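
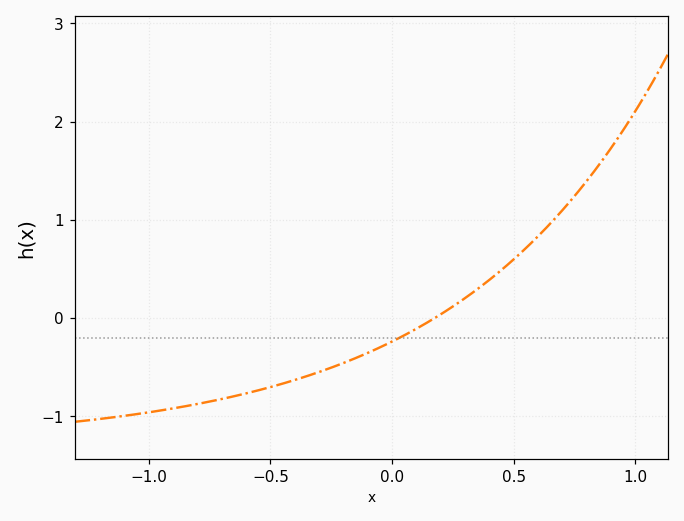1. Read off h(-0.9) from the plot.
-0.92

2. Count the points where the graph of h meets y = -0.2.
1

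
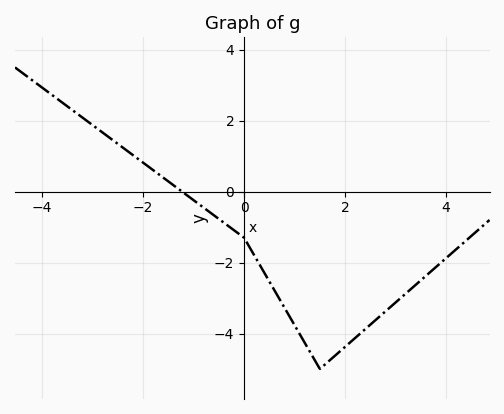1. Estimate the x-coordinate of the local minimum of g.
1.6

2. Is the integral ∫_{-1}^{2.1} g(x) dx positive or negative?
negative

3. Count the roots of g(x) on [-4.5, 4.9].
1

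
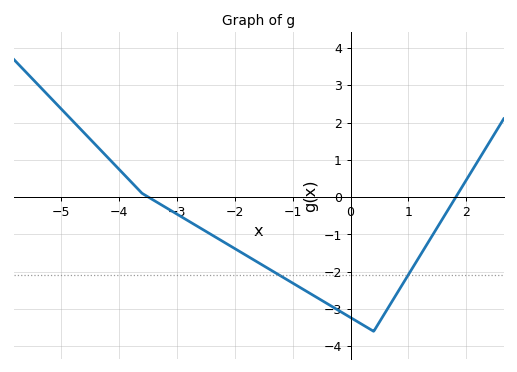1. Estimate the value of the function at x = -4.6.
1.72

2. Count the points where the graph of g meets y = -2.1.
2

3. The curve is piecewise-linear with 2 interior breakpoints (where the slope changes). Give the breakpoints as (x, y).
(-3.6, 0.1); (0.4, -3.6)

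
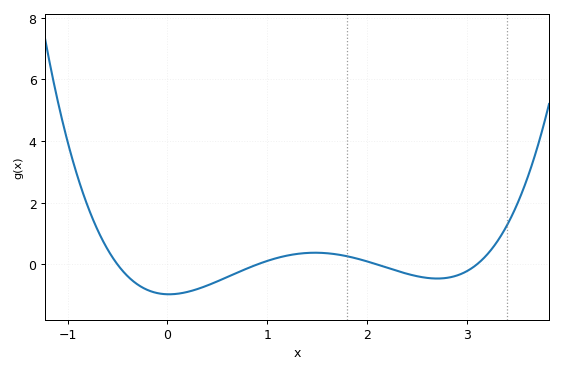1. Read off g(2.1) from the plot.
0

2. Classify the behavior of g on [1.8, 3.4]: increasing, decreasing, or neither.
neither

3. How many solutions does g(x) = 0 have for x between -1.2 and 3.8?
4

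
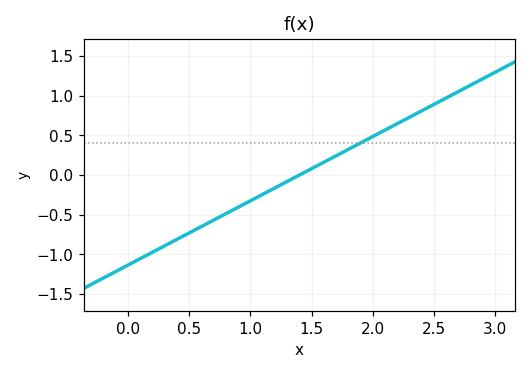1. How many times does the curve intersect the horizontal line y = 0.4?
1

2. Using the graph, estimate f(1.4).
0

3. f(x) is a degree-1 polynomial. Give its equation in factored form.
y = 0.81(x - 1.4)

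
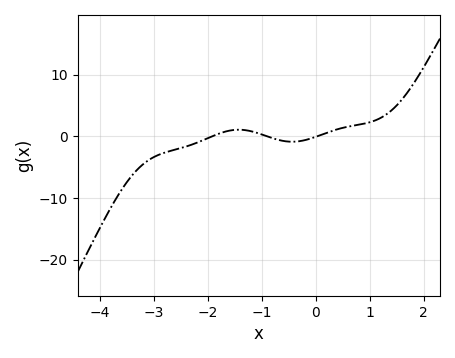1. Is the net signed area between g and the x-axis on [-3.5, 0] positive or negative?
negative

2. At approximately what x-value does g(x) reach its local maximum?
-1.42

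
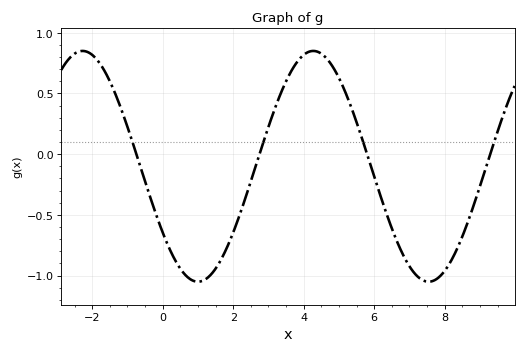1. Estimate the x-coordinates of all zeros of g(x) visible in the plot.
-0.746, 2.75, 5.8, 9.29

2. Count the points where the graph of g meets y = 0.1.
4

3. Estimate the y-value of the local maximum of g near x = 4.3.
0.85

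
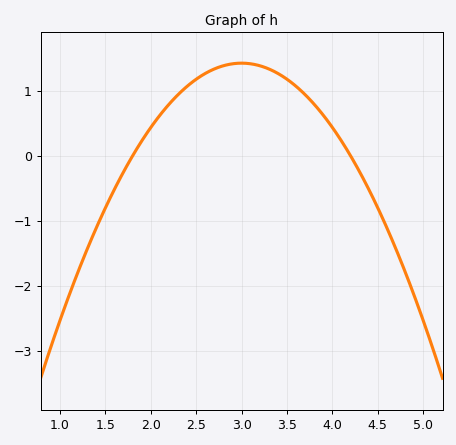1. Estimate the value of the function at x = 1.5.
-0.802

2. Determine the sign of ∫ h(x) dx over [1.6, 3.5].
positive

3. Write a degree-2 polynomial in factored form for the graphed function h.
y = -0.99(x - 1.8)(x - 4.2)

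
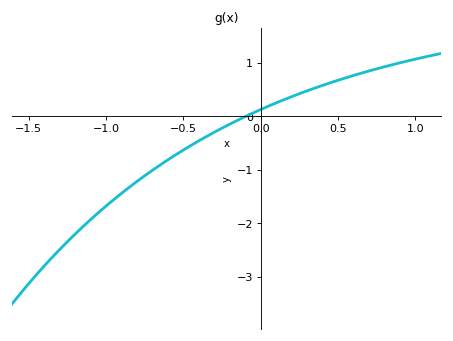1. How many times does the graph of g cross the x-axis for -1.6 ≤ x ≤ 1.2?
1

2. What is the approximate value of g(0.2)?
0.37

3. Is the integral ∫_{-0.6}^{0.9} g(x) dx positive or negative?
positive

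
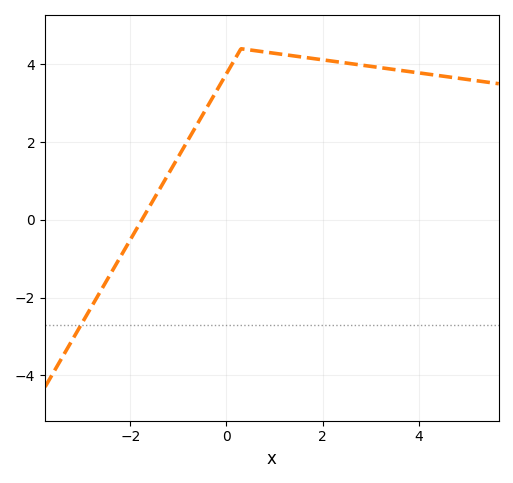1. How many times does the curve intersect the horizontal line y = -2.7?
1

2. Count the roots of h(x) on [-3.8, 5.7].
1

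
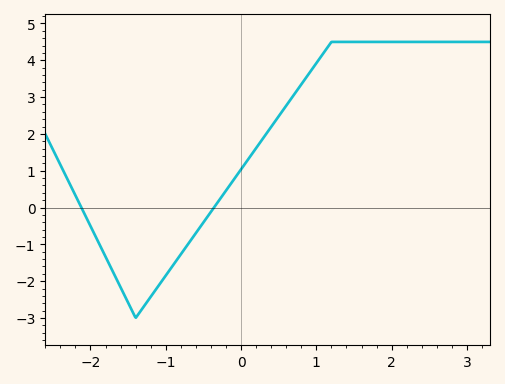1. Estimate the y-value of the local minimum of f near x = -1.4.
-3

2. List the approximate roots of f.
-2.12, -0.36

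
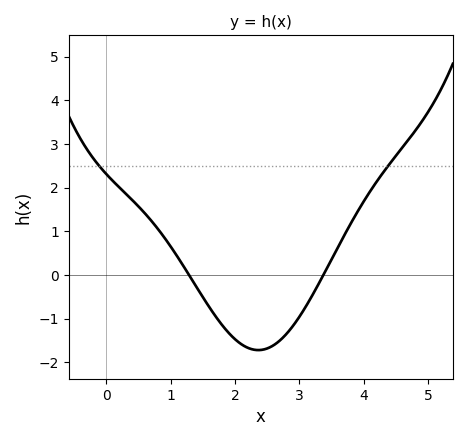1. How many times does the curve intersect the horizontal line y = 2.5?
2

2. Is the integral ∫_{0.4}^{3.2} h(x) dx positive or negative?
negative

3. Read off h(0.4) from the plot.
1.7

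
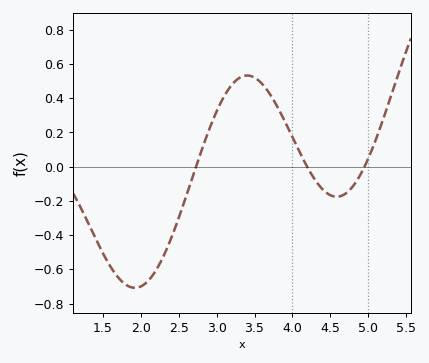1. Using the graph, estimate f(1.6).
-0.584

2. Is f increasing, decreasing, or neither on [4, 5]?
neither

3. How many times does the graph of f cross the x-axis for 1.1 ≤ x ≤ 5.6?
3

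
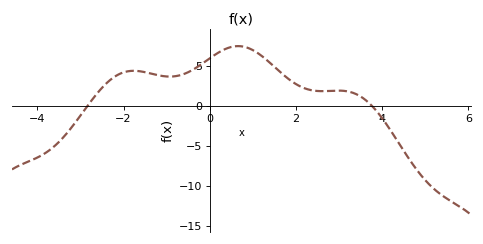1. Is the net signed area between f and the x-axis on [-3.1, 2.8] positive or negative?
positive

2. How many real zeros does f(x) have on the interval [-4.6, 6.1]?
2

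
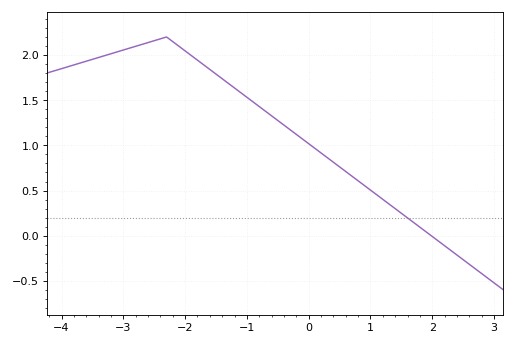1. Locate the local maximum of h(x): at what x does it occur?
-2.3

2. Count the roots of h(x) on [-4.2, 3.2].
1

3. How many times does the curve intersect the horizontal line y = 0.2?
1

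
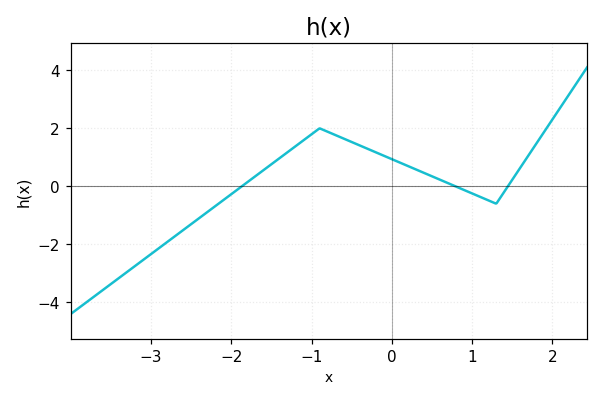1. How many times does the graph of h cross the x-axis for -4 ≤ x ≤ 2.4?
3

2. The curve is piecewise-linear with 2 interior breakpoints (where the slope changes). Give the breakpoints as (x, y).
(-0.9, 2); (1.3, -0.6)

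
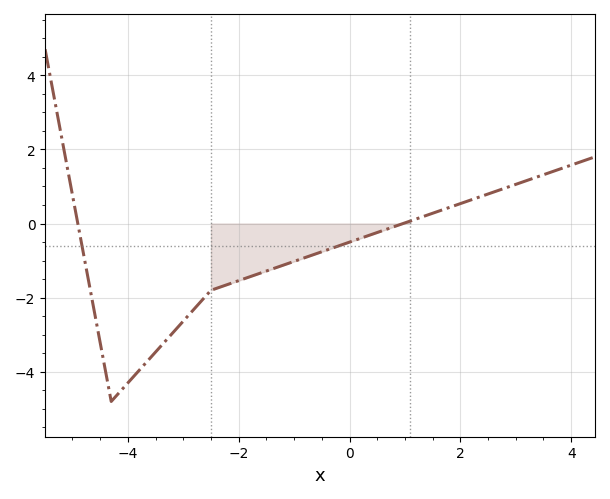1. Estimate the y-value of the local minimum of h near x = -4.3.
-4.79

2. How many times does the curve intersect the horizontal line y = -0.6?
2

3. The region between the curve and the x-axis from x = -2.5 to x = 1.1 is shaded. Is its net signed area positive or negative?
negative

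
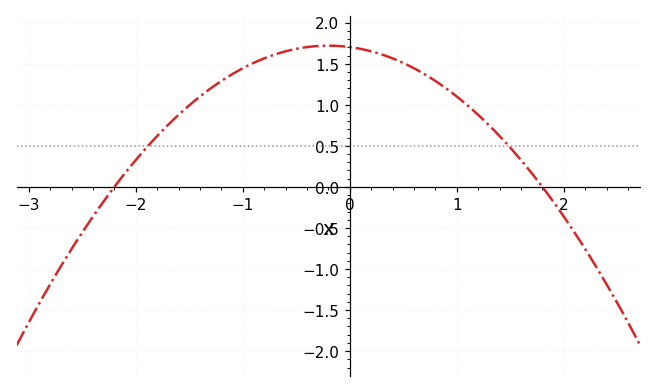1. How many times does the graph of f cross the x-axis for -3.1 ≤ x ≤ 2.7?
2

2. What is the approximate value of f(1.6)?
0.327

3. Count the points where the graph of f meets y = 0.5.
2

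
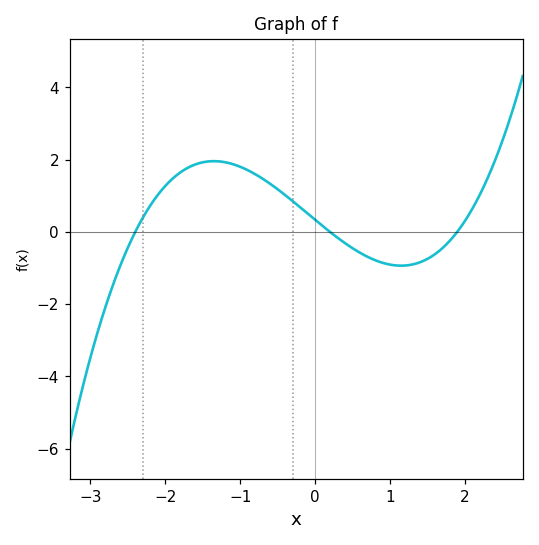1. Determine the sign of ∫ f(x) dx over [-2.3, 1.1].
positive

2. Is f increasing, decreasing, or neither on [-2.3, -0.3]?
neither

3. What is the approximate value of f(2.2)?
1.02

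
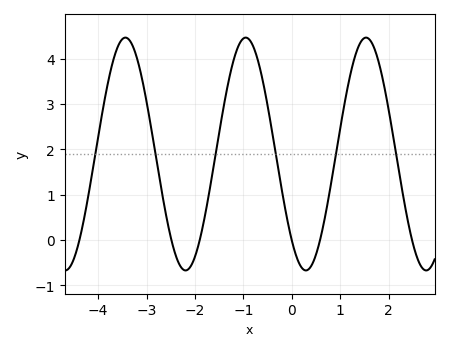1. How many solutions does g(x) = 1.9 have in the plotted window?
6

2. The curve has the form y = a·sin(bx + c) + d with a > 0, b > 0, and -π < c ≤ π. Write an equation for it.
y = 2.57sin(2.5x - 2.3) + 1.9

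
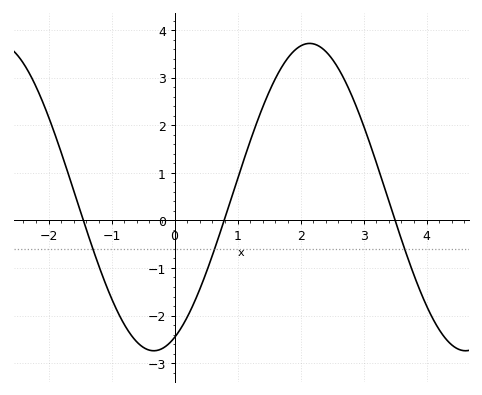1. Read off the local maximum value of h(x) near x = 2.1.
3.7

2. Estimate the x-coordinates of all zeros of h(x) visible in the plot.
-1.4, 0.8, 3.5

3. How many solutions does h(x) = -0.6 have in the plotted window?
3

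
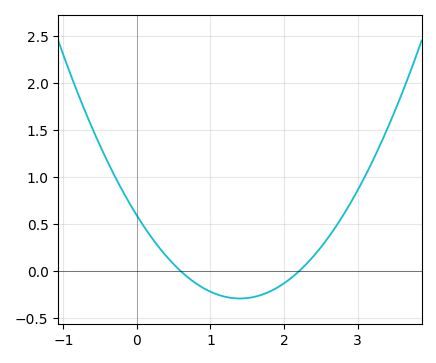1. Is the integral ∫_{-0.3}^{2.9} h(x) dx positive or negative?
positive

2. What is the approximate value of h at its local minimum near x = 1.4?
-0.3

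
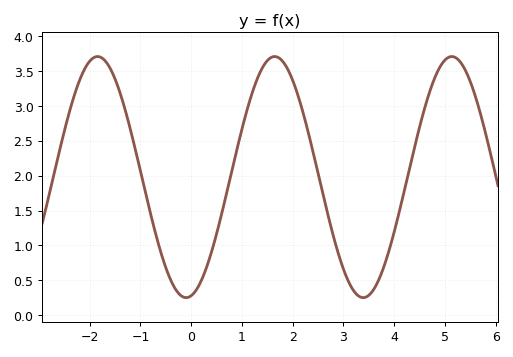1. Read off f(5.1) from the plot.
3.7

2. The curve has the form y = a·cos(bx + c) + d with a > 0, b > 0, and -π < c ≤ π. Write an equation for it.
y = 1.73cos(1.8x - 3) + 1.98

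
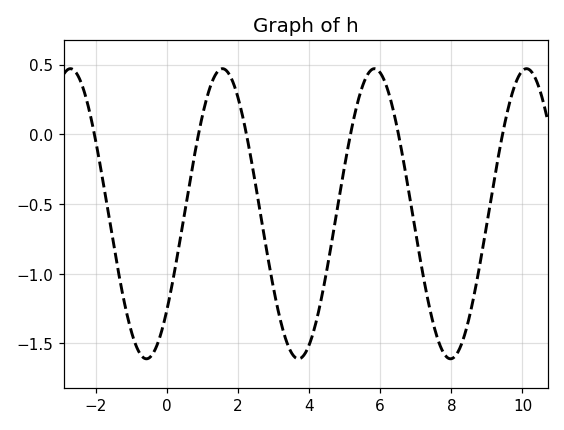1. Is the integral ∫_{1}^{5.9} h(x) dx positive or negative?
negative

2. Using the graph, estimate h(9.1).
-0.487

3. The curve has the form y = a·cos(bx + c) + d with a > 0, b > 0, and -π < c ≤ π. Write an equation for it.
y = 1.04cos(1.47x - 2.3) - 0.57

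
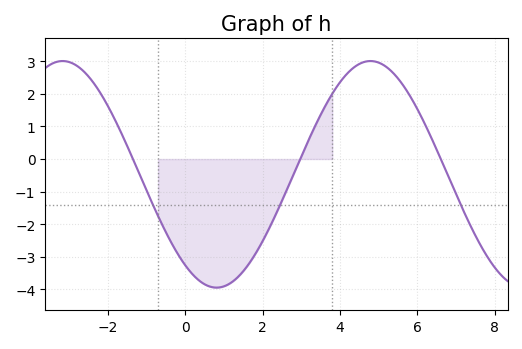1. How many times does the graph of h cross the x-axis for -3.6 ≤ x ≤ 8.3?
3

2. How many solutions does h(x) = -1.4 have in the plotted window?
3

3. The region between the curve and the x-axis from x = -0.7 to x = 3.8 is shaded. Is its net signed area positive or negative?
negative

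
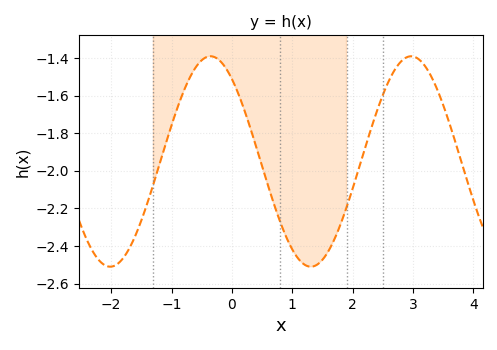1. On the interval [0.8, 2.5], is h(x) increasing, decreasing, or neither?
neither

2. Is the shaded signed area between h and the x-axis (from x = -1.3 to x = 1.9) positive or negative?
negative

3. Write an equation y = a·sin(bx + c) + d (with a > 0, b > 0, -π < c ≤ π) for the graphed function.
y = 0.56sin(1.89x + 2.24) - 1.95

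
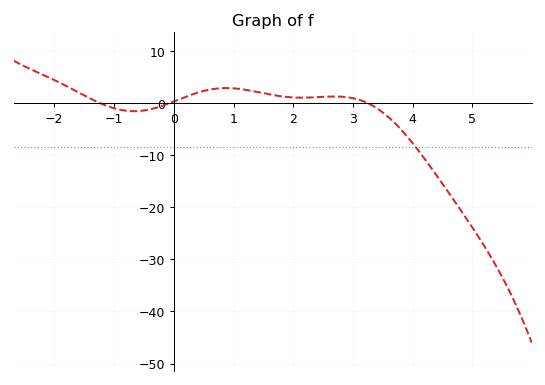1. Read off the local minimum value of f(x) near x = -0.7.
-1.54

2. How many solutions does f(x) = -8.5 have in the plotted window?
1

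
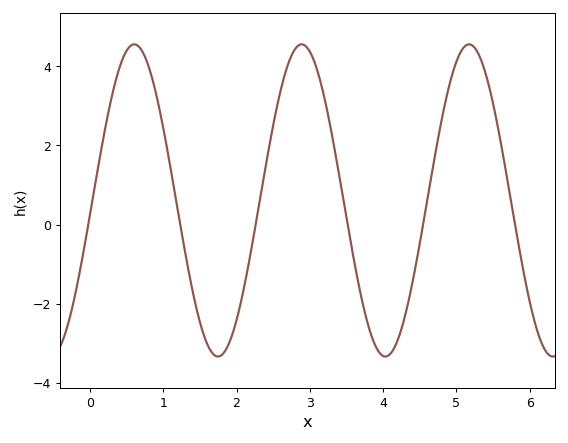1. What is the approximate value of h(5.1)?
4.4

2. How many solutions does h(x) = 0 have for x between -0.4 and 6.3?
6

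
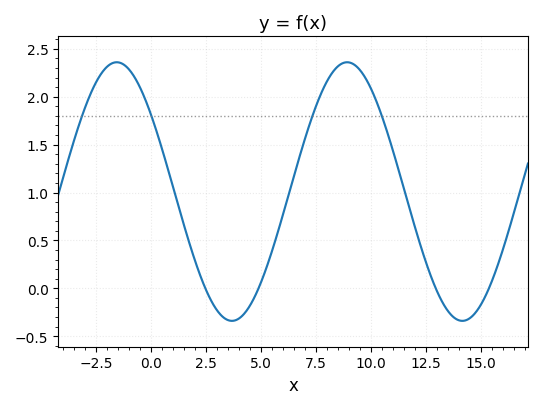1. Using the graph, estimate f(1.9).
0.353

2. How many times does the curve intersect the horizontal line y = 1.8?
4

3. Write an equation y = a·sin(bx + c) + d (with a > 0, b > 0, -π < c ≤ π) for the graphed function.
y = 1.35sin(0.6x + 2.51) + 1.01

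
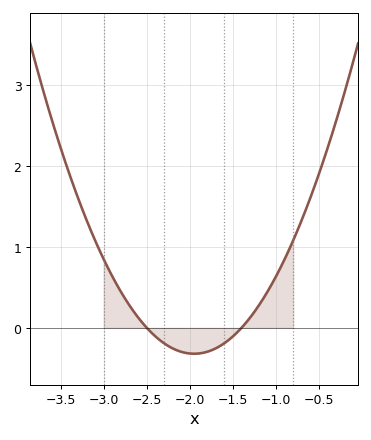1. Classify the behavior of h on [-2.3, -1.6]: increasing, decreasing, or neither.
neither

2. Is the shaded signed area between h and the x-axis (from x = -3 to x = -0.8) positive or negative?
positive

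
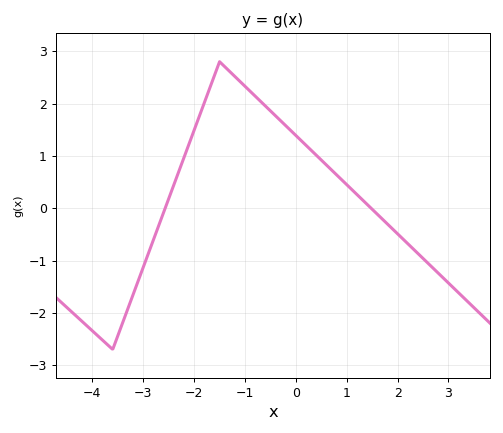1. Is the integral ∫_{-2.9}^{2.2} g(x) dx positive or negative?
positive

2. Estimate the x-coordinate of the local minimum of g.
-3.6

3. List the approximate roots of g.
-2.57, 1.48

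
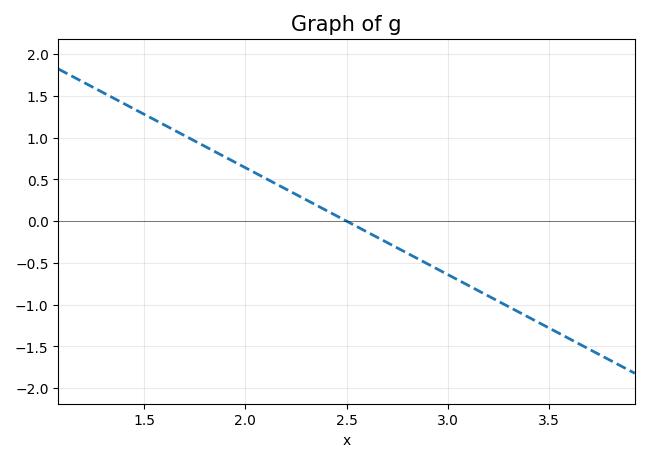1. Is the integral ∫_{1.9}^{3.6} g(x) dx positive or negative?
negative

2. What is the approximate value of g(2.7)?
-0.256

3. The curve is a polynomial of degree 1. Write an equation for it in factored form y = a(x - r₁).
y = -1.28(x - 2.5)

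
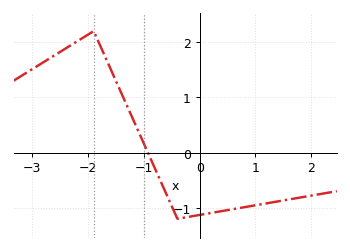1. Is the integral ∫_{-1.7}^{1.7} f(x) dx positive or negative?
negative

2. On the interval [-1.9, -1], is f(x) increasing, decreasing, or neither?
decreasing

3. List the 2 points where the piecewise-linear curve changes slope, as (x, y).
(-1.9, 2.2); (-0.4, -1.2)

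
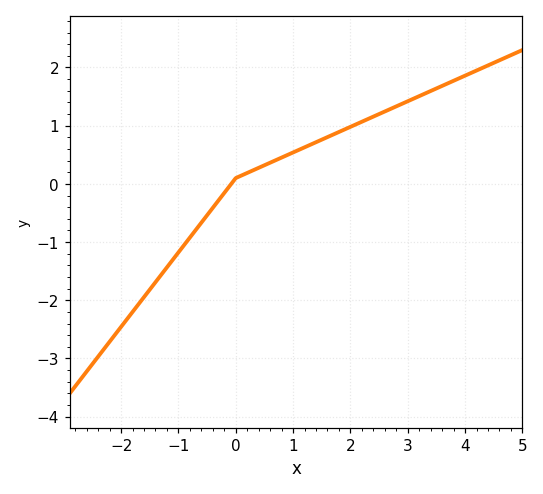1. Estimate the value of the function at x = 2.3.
1.1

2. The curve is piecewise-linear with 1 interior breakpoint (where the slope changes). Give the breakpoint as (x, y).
(0, 0.1)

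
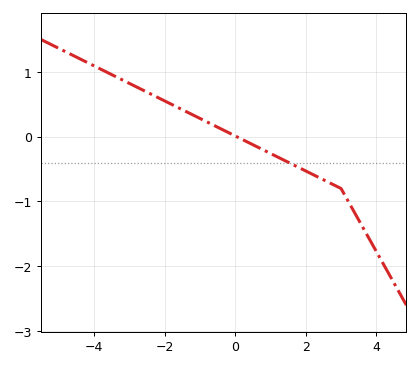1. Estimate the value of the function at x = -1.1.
0.306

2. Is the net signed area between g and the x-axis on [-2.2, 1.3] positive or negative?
positive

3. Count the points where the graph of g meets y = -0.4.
1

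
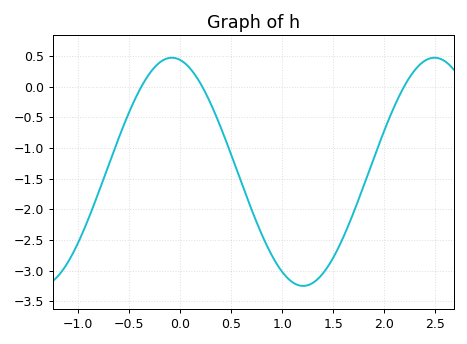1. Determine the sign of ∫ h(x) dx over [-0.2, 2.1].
negative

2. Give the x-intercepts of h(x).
-0.4, 0.2, 2.2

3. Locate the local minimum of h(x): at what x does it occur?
1.2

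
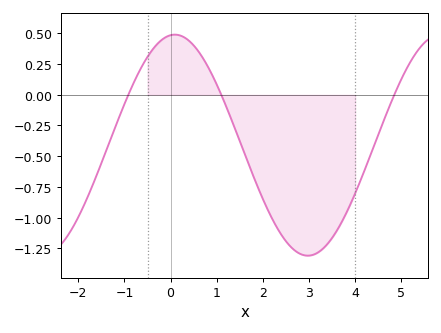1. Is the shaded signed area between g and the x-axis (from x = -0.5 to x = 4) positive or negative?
negative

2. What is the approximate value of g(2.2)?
-1.01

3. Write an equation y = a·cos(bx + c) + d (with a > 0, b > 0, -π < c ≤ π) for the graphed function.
y = 0.9cos(1.09x - 0.1) - 0.41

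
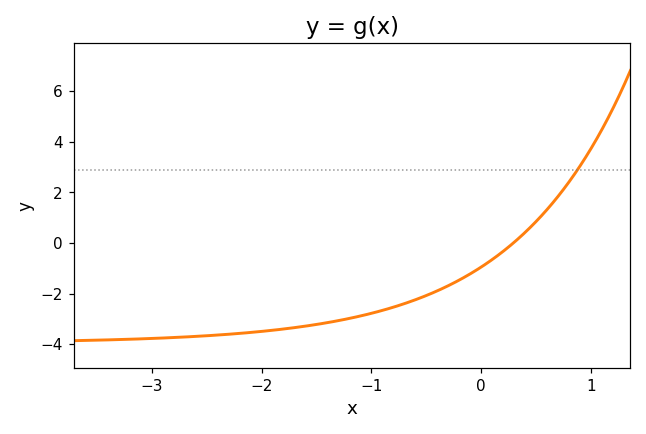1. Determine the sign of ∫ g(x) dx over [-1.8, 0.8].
negative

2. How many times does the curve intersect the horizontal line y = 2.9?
1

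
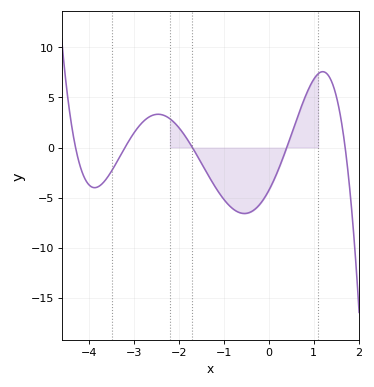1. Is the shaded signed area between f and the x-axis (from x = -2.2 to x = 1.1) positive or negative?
negative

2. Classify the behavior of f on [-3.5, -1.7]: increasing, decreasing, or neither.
neither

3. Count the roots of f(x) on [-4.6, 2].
5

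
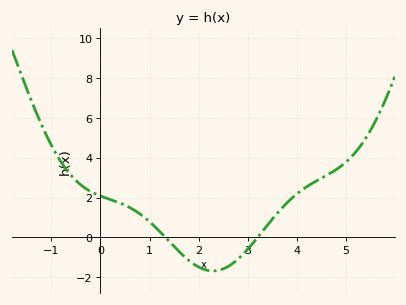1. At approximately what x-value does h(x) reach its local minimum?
2.2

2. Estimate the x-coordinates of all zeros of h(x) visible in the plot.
1.4, 3.2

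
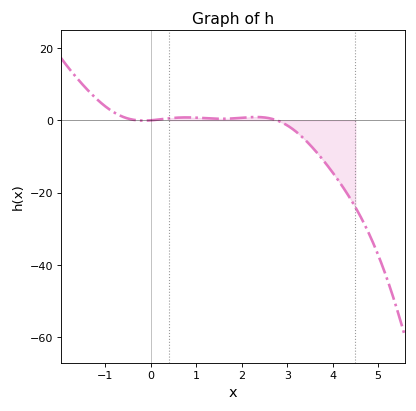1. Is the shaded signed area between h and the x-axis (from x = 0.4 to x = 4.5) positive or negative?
negative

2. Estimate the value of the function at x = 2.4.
0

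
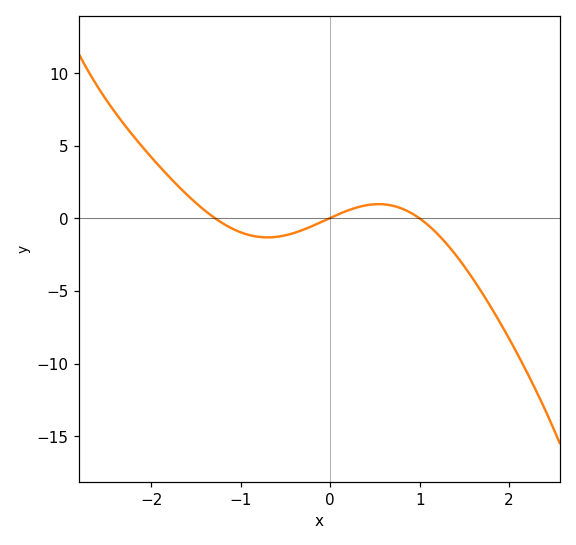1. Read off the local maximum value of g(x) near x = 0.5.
1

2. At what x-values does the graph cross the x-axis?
-1.3, 0, 1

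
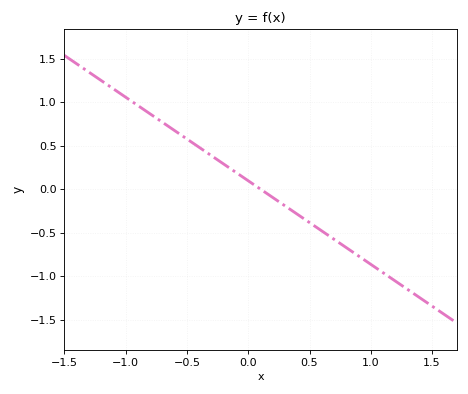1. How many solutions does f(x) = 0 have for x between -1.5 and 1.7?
1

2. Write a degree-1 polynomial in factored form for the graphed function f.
y = -0.96(x - 0.1)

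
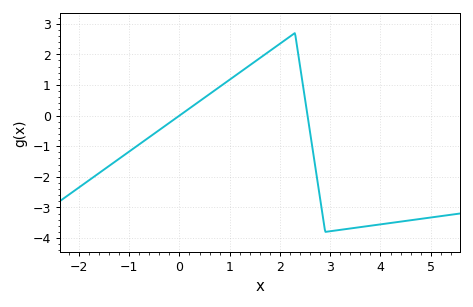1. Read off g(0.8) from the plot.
0.939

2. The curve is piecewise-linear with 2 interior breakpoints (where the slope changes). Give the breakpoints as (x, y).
(2.3, 2.7); (2.9, -3.8)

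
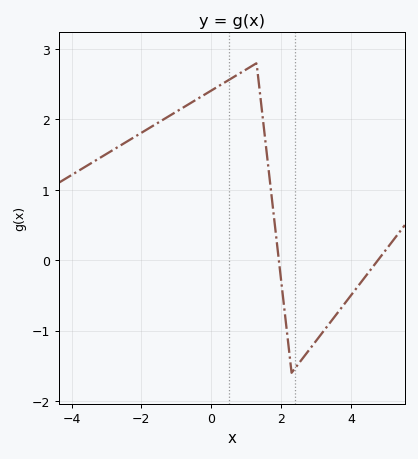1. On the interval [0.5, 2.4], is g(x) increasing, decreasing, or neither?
neither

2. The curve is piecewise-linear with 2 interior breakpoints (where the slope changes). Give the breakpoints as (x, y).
(1.3, 2.8); (2.3, -1.6)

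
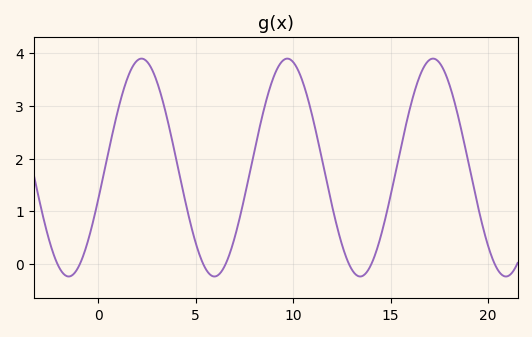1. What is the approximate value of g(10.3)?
3.6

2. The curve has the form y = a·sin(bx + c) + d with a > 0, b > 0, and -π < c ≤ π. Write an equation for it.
y = 2.06sin(0.84x - 0.29) + 1.83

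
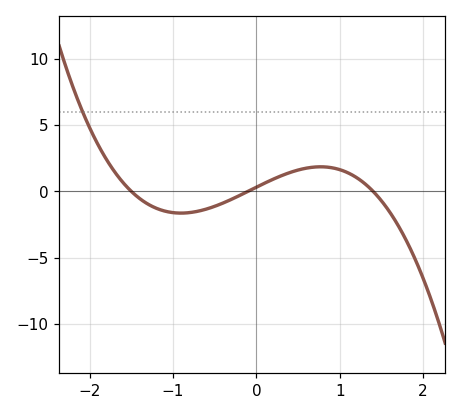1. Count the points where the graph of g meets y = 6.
1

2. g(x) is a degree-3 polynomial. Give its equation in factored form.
y = -1.49(x + 1.5)(x + 0.1)(x - 1.4)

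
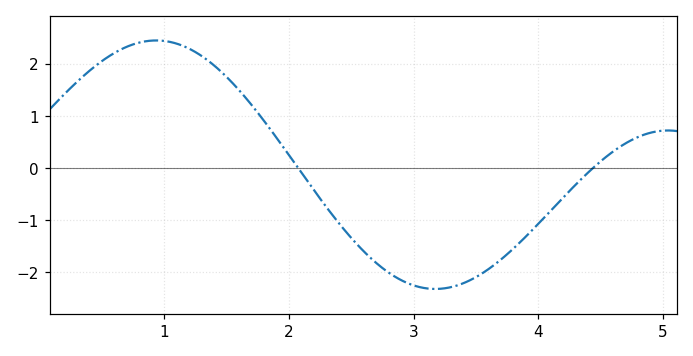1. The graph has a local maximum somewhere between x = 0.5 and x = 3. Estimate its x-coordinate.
0.934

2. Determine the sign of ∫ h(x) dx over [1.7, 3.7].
negative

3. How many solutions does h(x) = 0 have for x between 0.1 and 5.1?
2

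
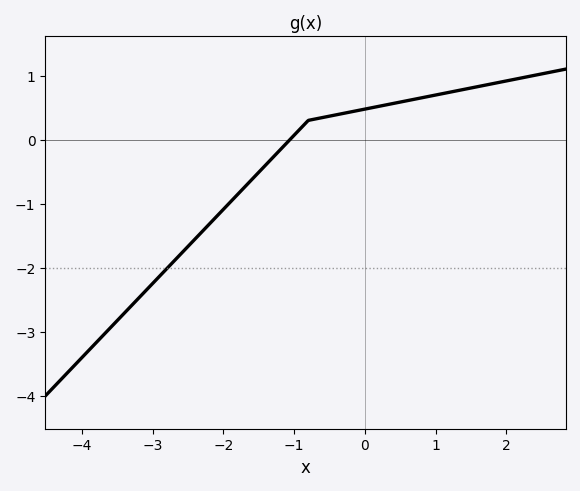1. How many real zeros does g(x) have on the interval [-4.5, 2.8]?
1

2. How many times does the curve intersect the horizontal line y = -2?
1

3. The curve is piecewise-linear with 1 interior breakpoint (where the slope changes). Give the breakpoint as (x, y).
(-0.8, 0.3)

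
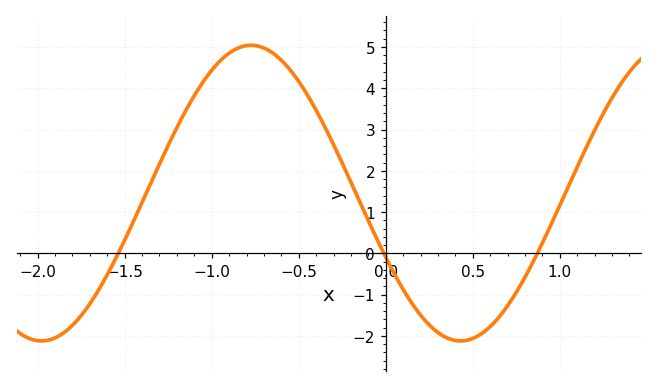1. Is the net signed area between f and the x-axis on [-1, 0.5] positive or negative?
positive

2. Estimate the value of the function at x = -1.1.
3.82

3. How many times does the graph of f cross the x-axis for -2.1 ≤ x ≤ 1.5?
3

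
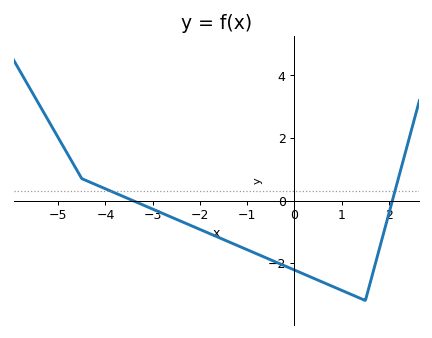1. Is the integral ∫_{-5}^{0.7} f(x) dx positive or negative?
negative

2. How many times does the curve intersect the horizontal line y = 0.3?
2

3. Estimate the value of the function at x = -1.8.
-1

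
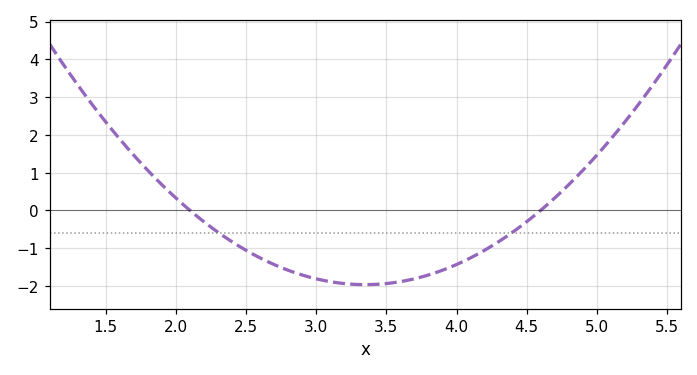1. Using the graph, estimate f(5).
1.46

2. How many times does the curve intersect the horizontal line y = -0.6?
2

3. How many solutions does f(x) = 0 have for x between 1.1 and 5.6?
2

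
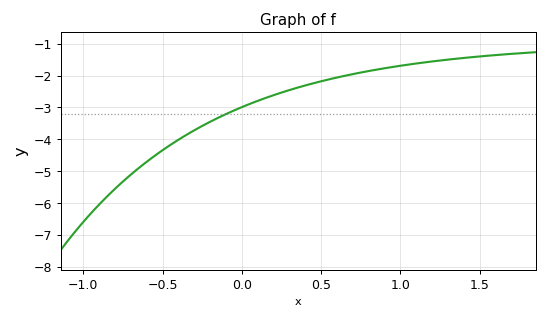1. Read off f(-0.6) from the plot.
-4.7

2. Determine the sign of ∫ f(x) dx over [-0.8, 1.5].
negative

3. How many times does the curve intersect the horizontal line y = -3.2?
1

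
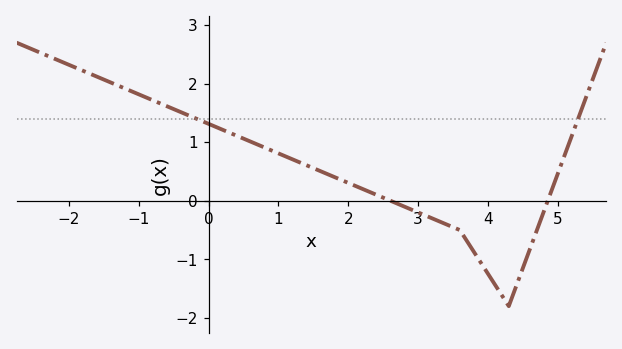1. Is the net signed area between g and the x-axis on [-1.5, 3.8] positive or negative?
positive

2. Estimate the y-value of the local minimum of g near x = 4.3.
-1.8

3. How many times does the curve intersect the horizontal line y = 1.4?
2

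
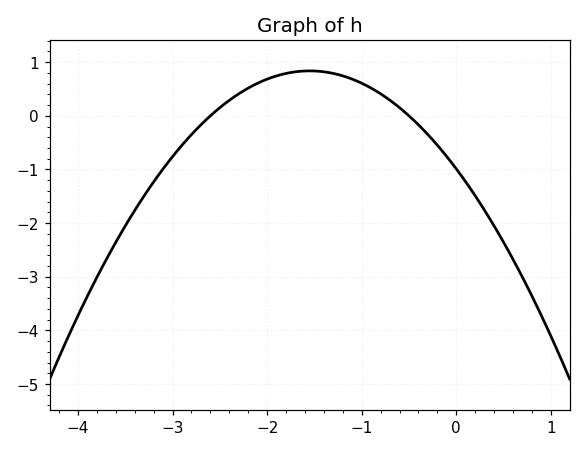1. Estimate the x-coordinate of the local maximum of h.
-1.55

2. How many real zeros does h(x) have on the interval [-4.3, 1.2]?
2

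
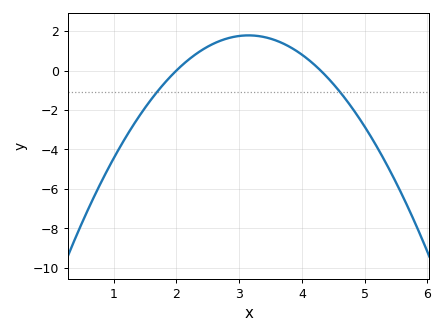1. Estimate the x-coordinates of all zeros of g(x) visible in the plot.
2, 4.3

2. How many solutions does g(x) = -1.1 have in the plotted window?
2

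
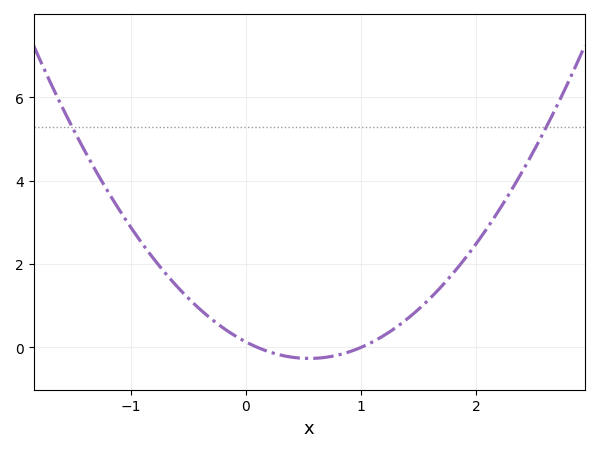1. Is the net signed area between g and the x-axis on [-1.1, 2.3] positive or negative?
positive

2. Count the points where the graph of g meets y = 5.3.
2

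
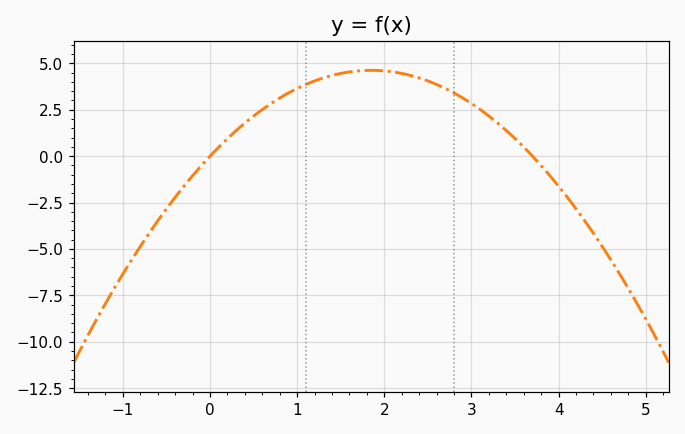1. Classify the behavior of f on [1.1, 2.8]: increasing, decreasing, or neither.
neither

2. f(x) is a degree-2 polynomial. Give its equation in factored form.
y = -1.35(x - 0)(x - 3.7)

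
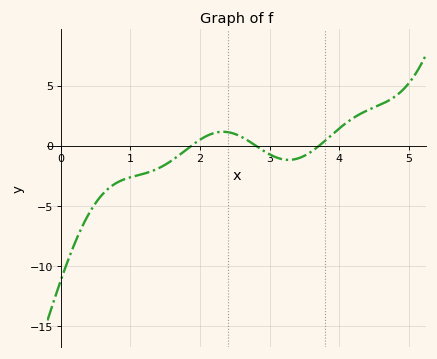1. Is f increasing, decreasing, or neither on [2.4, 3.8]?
neither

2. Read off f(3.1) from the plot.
-1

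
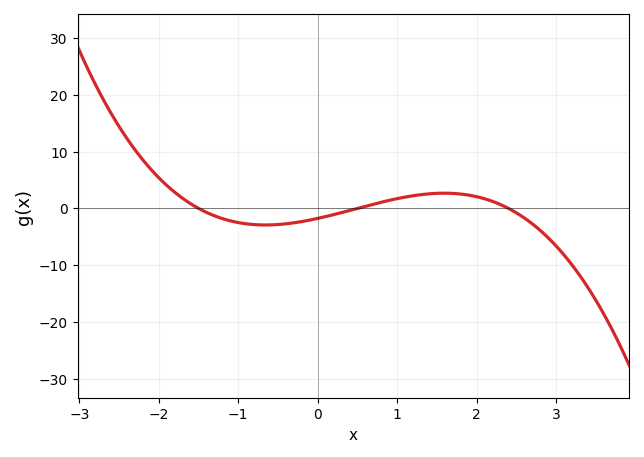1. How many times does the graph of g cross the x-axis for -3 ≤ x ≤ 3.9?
3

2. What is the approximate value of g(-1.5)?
0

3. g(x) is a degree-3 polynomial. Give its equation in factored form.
y = -0.98(x + 1.5)(x - 0.5)(x - 2.4)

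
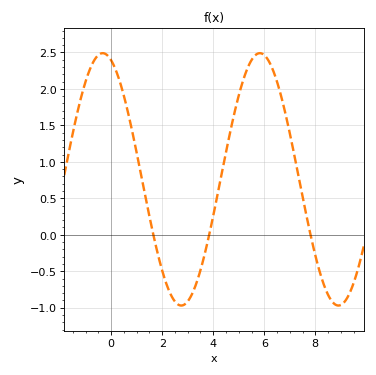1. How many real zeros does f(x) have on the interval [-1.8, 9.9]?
3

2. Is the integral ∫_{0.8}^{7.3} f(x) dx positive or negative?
positive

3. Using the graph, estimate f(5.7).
2.5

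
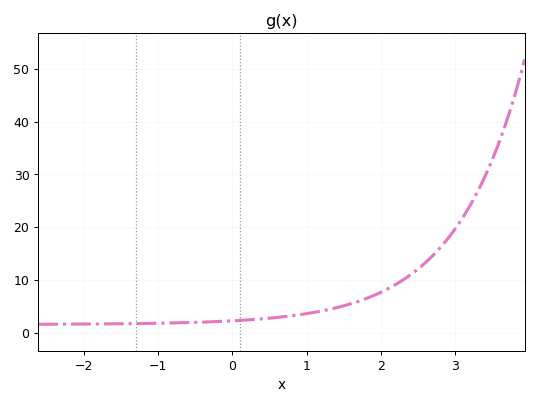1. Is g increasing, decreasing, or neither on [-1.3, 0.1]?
increasing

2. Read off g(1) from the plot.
3.63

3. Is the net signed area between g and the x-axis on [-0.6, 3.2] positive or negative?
positive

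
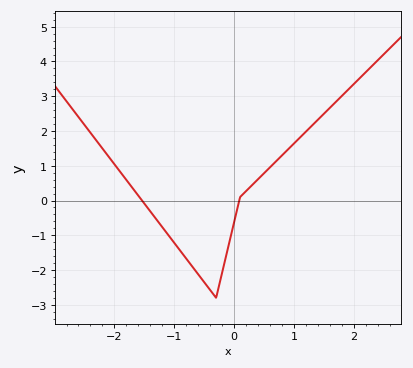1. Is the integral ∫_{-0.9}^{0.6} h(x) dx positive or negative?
negative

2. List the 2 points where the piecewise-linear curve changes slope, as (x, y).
(-0.3, -2.8); (0.1, 0.1)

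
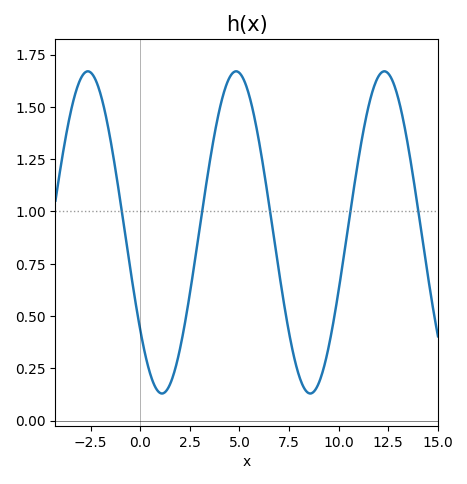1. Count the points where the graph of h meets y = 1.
5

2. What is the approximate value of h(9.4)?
0.3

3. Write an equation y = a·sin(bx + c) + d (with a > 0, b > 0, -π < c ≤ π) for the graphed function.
y = 0.77sin(0.84x - 2.5) + 0.9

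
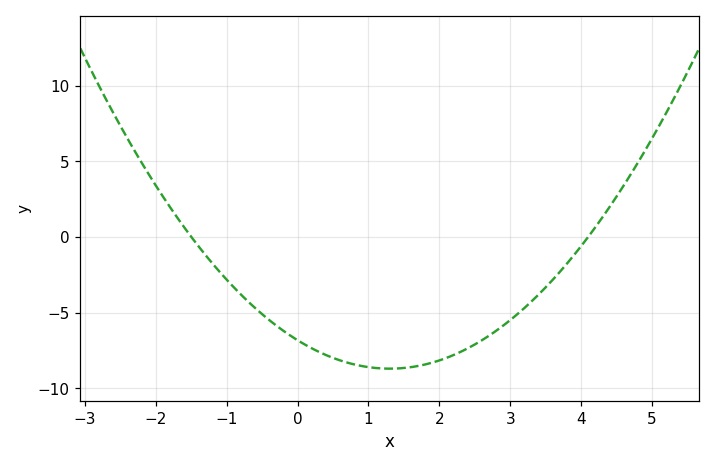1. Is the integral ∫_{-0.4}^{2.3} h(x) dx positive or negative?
negative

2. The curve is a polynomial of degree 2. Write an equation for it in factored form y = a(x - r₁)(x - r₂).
y = 1.11(x + 1.5)(x - 4.1)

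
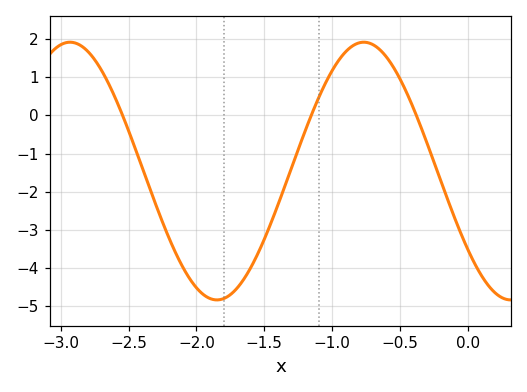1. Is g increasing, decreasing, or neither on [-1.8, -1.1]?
increasing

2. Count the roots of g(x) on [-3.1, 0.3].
3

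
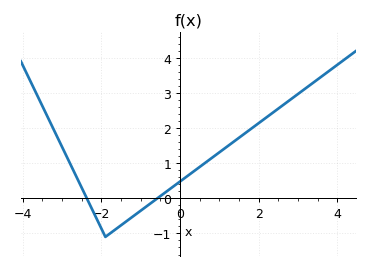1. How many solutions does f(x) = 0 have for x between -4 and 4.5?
2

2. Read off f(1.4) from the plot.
1.6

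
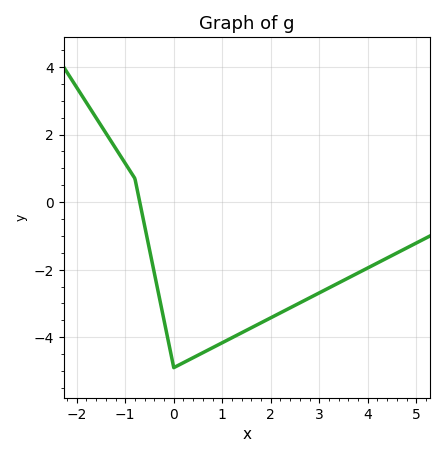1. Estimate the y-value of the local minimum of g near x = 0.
-4.8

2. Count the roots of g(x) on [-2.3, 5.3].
1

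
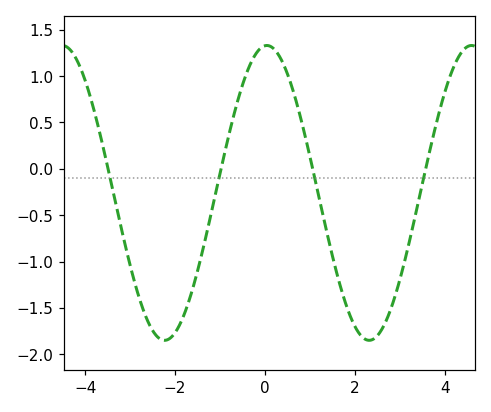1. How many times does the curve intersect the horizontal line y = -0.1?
4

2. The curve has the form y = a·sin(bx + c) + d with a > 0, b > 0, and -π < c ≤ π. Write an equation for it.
y = 1.59sin(1.38x + 1.51) - 0.26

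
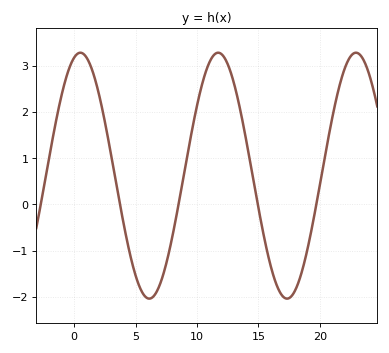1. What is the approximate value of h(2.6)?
1.6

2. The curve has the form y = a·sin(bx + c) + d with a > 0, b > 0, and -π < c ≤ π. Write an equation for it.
y = 2.66sin(0.56x + 1.3) + 0.62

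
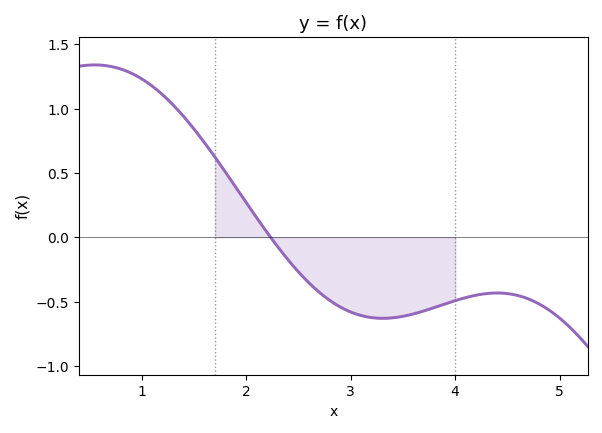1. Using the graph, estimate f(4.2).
-0.45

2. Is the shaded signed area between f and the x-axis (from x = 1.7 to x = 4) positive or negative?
negative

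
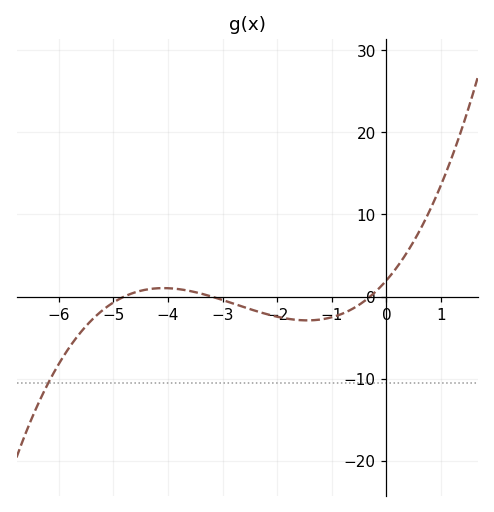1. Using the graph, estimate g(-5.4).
-2.89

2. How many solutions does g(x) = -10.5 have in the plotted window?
1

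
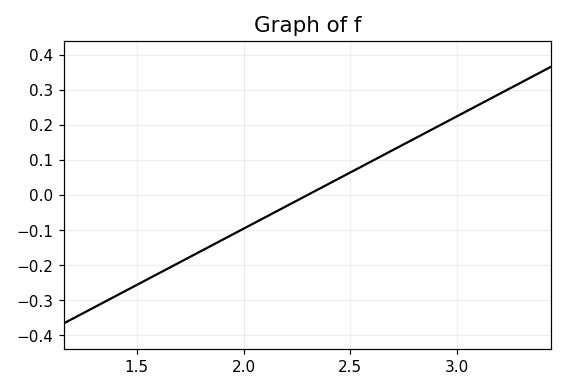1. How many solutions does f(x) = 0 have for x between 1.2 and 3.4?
1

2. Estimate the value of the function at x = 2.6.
0.1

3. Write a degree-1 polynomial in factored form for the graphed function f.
y = 0.32(x - 2.3)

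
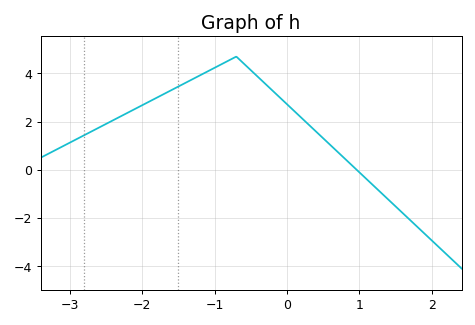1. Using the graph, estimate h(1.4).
-1.2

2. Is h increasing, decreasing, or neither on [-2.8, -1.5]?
increasing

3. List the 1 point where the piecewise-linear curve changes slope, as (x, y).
(-0.7, 4.7)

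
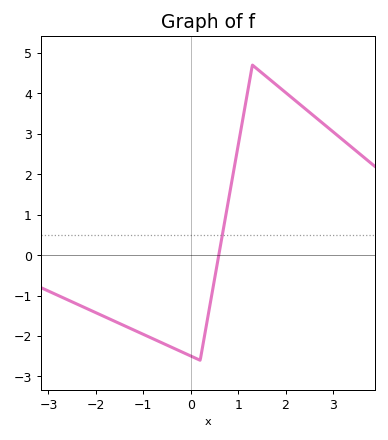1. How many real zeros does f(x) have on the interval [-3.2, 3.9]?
1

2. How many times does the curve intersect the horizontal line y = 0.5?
1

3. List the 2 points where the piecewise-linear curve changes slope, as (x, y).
(0.2, -2.6); (1.3, 4.7)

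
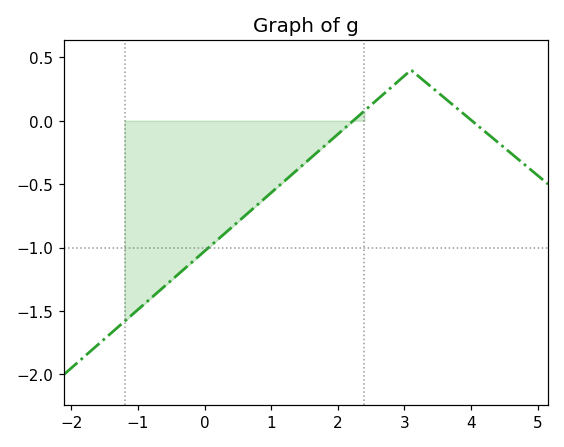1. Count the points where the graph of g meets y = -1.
1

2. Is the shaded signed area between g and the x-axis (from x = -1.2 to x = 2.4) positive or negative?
negative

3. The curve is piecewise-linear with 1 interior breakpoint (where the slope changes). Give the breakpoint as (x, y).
(3.1, 0.4)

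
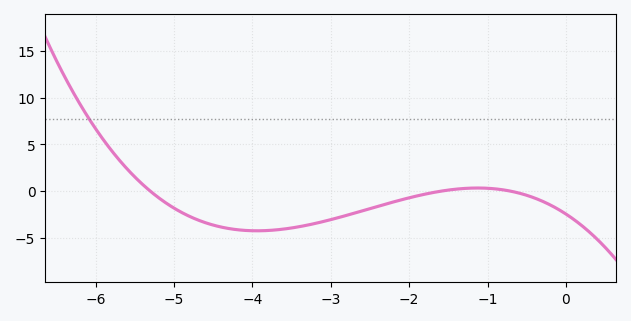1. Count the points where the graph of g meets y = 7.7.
1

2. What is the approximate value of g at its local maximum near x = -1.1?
0.346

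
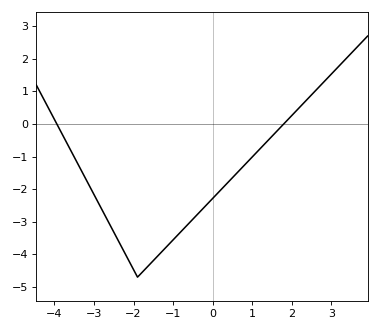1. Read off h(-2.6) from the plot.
-3.1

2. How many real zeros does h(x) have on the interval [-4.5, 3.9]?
2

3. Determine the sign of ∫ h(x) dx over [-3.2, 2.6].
negative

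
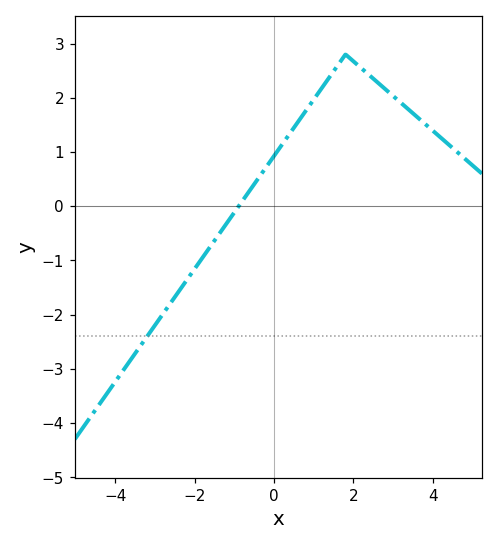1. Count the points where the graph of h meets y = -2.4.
1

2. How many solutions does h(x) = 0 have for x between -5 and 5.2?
1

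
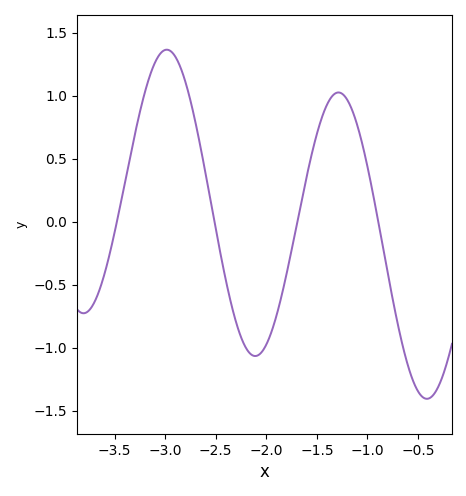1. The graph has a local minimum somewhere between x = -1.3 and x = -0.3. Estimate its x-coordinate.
-0.412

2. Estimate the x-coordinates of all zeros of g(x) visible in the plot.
-3.48, -2.51, -1.69, -0.893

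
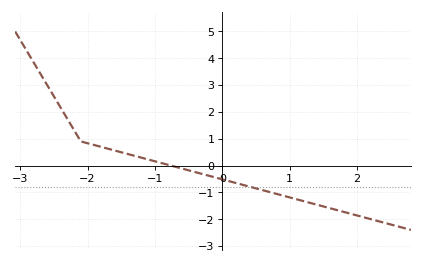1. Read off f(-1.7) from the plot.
0.6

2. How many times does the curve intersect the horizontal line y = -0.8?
1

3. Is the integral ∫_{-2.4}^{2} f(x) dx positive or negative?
negative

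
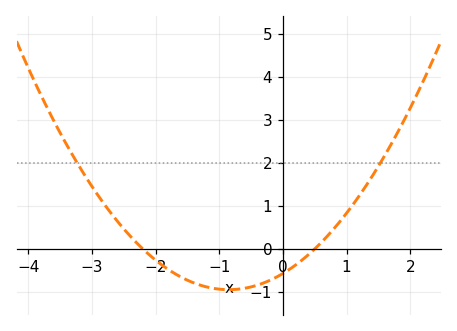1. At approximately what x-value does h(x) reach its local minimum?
-0.85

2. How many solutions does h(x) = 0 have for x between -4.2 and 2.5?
2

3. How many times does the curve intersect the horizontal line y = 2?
2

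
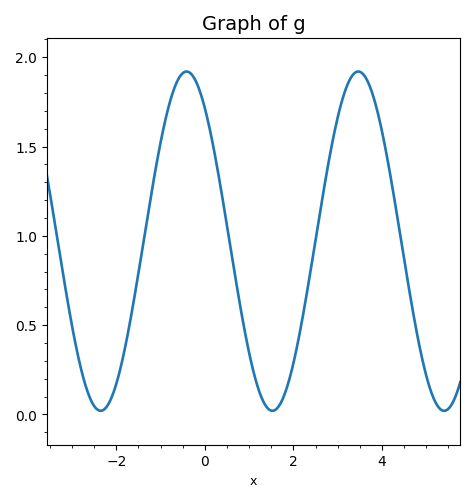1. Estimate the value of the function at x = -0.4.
1.9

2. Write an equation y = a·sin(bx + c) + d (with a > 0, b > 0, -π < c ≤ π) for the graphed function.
y = 0.95sin(1.6x + 2.2) + 0.97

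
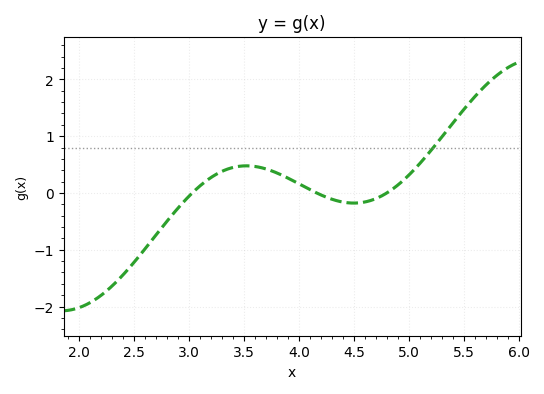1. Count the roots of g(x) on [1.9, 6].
3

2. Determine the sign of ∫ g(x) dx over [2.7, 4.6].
positive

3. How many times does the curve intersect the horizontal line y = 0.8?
1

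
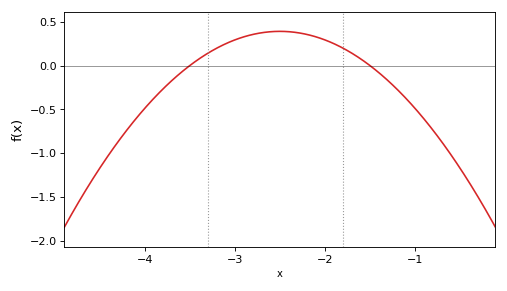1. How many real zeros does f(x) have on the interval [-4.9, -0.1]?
2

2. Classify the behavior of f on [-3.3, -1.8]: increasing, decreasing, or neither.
neither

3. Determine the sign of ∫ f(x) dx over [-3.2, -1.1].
positive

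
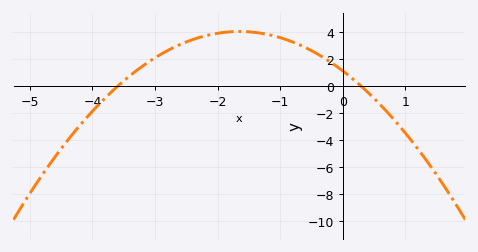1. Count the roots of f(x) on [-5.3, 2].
2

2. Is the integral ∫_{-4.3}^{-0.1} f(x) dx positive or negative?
positive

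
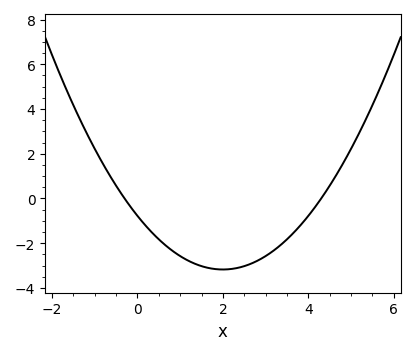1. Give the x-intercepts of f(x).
-0.4, 4.2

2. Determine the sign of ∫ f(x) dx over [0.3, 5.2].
negative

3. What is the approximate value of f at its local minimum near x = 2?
-3.2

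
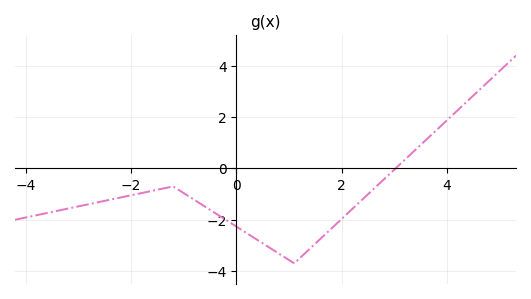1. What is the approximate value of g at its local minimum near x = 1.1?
-3.7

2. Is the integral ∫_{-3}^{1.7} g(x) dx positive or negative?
negative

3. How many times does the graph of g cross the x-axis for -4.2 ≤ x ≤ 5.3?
1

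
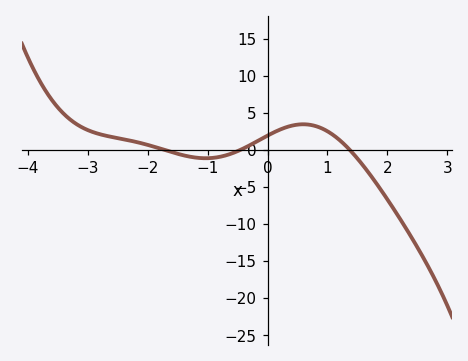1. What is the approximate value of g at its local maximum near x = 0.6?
3.5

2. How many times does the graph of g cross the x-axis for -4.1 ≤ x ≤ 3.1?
3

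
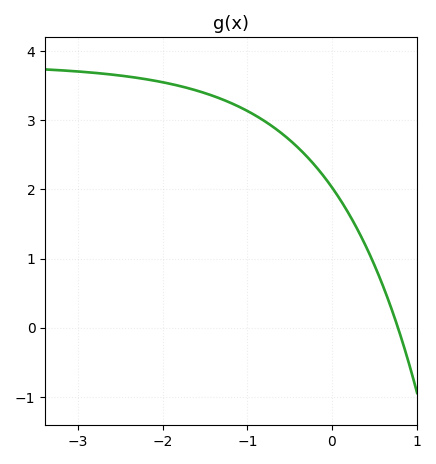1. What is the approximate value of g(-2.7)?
3.7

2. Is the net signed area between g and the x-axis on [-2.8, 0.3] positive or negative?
positive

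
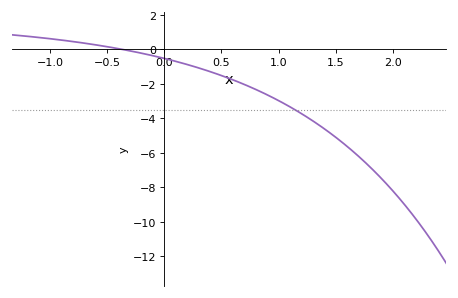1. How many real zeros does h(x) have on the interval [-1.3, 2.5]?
1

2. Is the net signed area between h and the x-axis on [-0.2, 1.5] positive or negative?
negative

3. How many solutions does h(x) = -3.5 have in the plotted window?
1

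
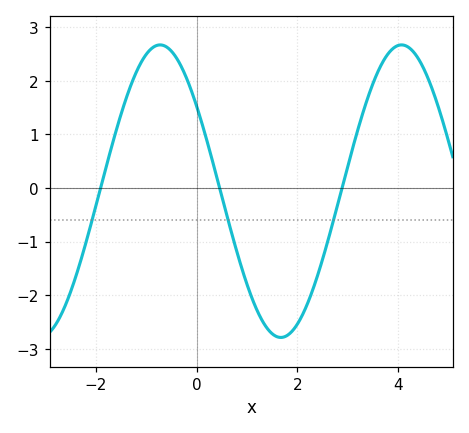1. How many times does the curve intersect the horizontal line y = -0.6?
3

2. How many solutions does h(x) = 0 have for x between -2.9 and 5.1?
3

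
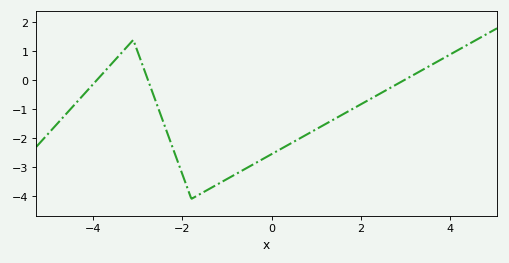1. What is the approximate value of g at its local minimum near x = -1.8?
-4.1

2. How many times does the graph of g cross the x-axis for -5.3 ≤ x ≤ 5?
3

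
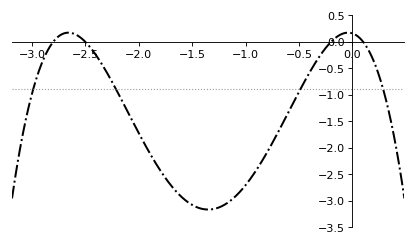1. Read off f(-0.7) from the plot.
-1.7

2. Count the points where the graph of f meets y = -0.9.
4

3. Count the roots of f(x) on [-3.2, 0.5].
4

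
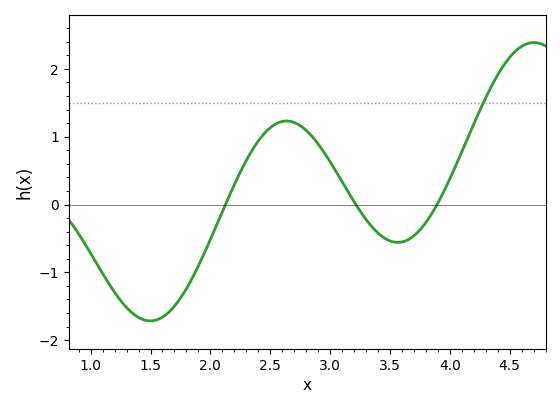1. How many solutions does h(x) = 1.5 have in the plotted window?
1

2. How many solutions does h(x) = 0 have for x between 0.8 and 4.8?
3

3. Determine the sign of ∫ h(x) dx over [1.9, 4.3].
positive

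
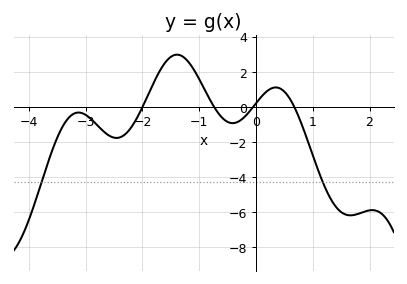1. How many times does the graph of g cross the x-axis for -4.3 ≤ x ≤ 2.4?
4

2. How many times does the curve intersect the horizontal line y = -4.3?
2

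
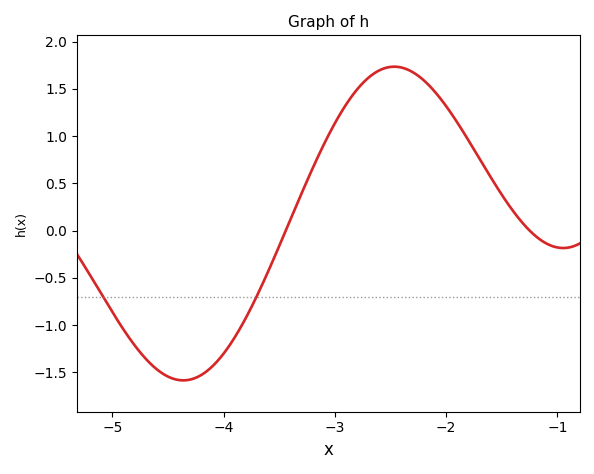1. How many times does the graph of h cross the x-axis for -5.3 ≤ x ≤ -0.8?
2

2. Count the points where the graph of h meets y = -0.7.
2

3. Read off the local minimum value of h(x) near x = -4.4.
-1.6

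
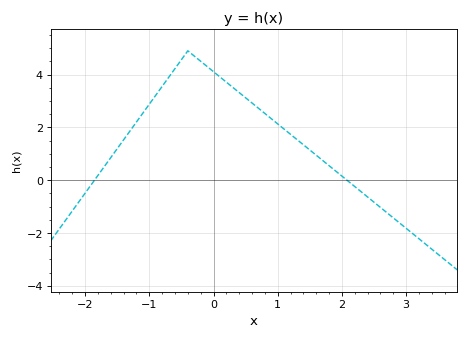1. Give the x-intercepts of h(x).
-1.9, 2.1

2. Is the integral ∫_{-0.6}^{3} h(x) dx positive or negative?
positive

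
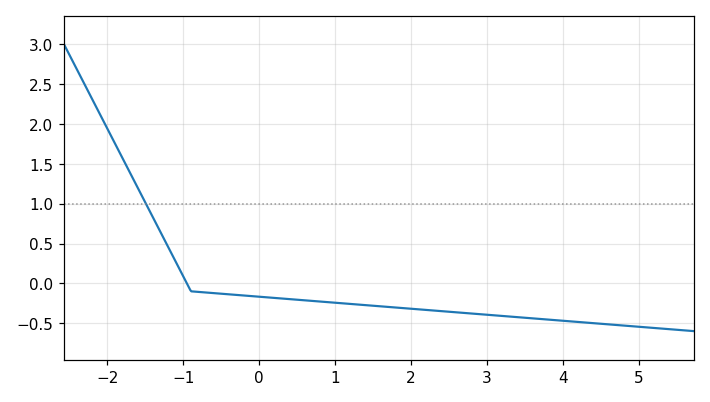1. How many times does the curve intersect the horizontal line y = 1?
1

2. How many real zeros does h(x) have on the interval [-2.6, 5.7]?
1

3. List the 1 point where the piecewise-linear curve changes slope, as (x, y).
(-0.9, -0.1)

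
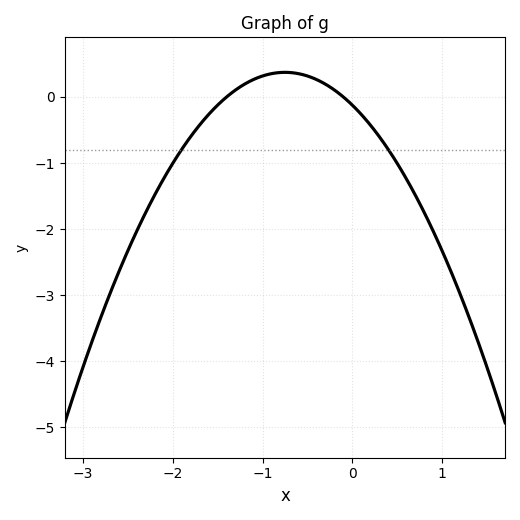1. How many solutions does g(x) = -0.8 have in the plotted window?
2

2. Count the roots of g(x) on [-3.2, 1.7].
2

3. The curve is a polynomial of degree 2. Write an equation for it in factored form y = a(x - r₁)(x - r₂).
y = -0.88(x + 1.4)(x + 0.1)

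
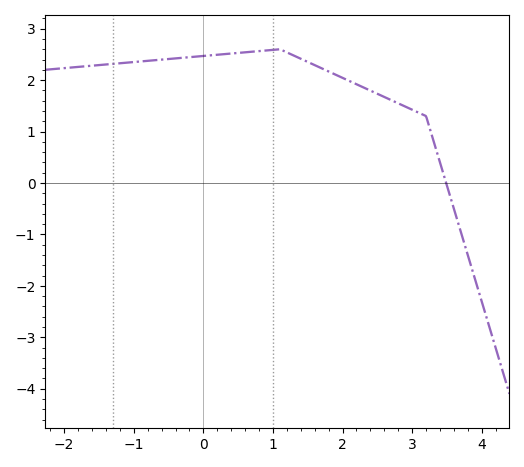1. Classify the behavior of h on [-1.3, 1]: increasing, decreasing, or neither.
increasing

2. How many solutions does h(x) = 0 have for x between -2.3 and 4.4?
1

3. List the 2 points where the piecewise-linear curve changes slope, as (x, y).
(1.1, 2.6); (3.2, 1.3)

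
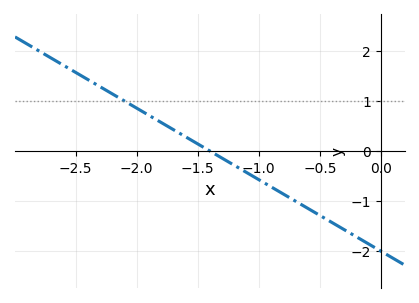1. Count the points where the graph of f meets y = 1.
1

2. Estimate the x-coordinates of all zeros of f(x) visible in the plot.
-1.4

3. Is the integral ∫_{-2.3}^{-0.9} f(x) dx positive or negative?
positive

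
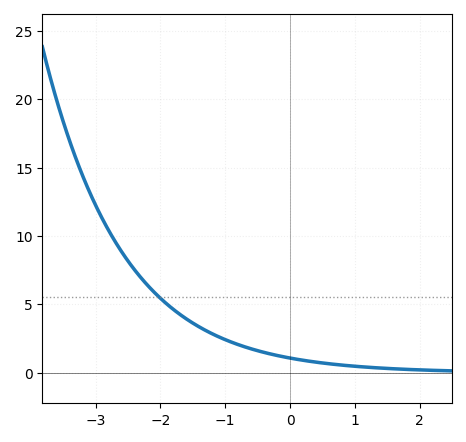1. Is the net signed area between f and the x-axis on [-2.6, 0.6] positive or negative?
positive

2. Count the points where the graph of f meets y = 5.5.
1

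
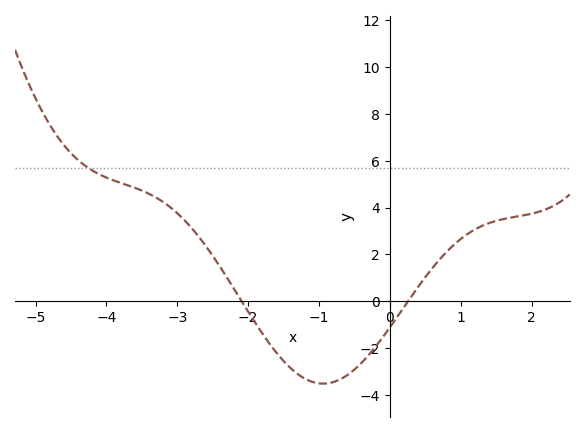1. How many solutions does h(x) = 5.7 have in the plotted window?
1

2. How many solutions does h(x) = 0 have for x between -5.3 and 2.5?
2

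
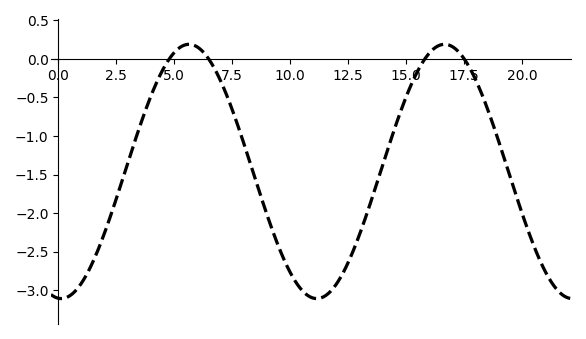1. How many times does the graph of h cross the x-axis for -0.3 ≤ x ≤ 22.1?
4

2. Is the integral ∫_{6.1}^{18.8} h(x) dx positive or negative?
negative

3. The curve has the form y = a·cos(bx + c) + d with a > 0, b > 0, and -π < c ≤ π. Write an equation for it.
y = 1.65cos(0.57x + 3.1) - 1.46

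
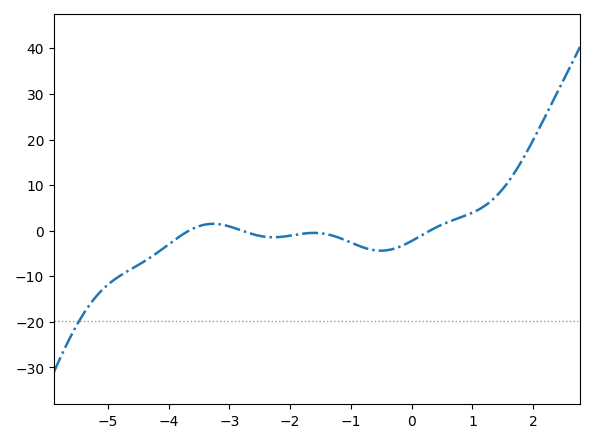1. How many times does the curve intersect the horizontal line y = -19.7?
1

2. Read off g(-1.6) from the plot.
0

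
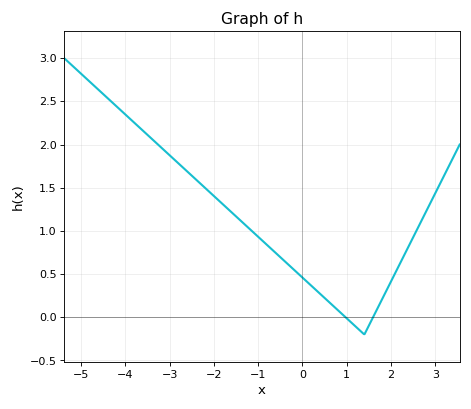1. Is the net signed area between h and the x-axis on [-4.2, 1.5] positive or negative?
positive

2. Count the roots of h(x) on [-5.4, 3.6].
2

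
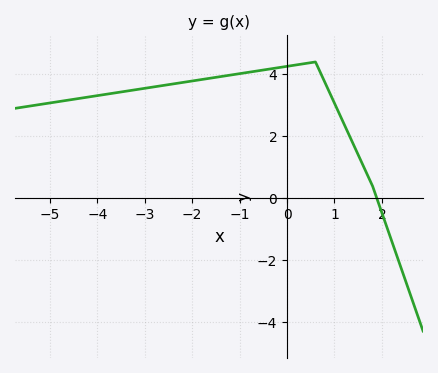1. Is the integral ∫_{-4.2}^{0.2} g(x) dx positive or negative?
positive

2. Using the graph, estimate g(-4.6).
3.2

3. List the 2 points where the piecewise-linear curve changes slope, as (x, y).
(0.6, 4.4); (1.8, 0.4)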